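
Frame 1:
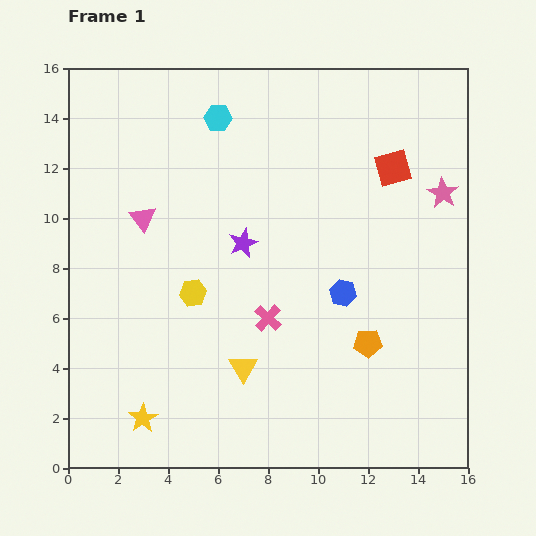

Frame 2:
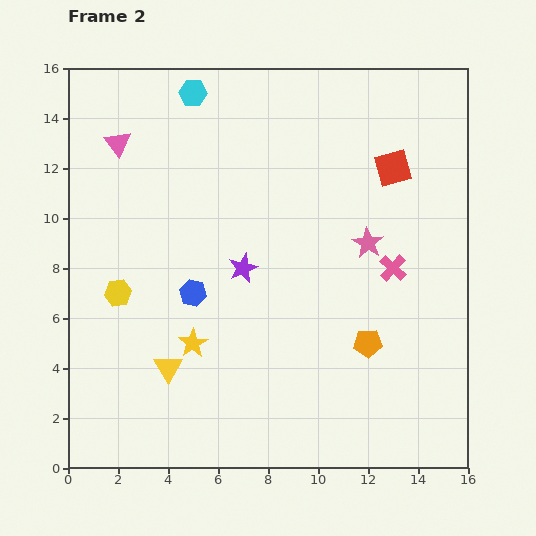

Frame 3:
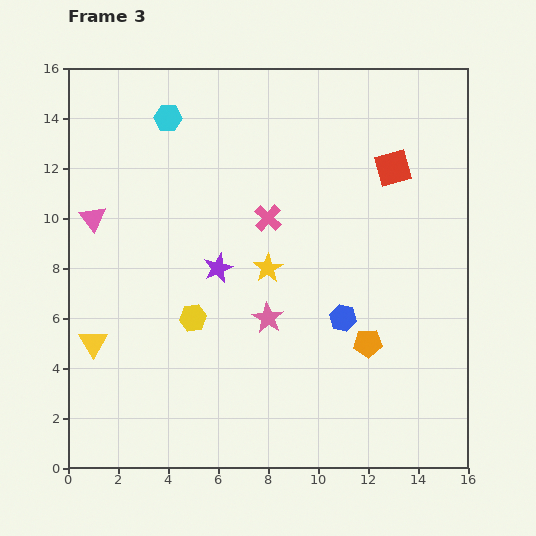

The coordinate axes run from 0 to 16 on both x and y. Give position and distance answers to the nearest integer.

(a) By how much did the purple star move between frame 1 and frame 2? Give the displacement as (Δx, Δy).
(0, -1)

The purple star was at (7, 9) in frame 1 and (7, 8) in frame 2.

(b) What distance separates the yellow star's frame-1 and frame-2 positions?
4

The yellow star moved from (3, 2) to (5, 5), a distance of √(2² + 3²) ≈ 4.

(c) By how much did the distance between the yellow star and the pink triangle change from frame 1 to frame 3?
-1

Distance in frame 1: 8. Distance in frame 3: 7.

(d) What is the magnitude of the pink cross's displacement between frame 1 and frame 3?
4

The pink cross moved from (8, 6) to (8, 10), a distance of √(0² + 4²) ≈ 4.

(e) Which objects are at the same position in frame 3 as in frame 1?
the red square, the orange pentagon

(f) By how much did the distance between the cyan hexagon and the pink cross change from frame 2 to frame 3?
-5

Distance in frame 2: 11. Distance in frame 3: 6.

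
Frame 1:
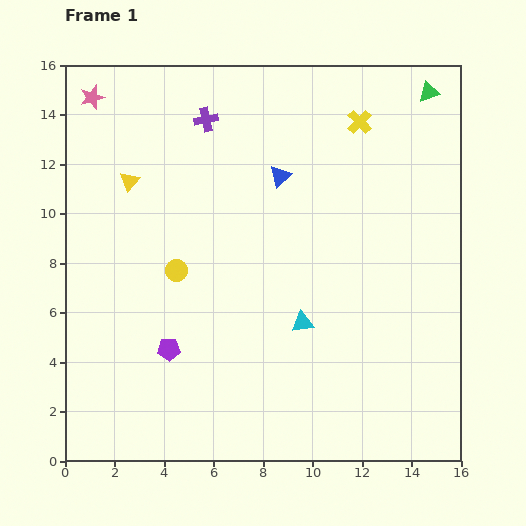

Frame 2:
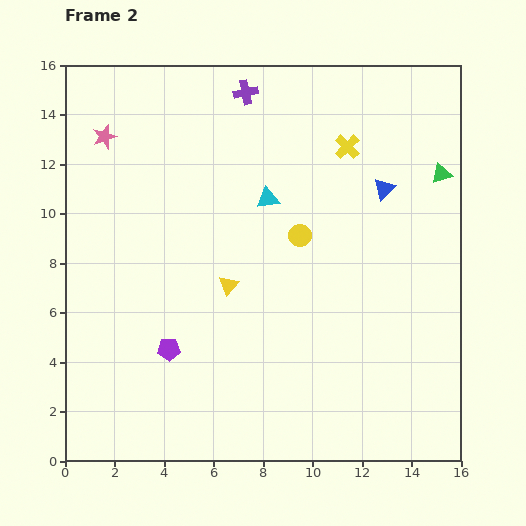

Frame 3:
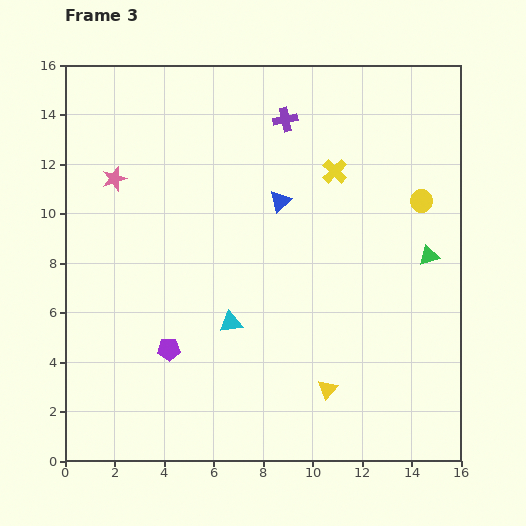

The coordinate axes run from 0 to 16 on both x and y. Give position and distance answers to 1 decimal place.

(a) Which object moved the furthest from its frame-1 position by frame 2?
the yellow triangle

(moved 5.8; next 5.2)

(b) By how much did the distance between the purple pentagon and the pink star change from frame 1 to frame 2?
-1.7

Distance in frame 1: 10.7. Distance in frame 2: 9.0.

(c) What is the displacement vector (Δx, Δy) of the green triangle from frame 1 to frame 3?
(0.0, -6.6)

The green triangle was at (14.7, 14.9) in frame 1 and (14.7, 8.3) in frame 3.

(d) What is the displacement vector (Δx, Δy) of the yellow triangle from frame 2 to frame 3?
(4.0, -4.2)

The yellow triangle was at (6.6, 7.1) in frame 2 and (10.6, 2.9) in frame 3.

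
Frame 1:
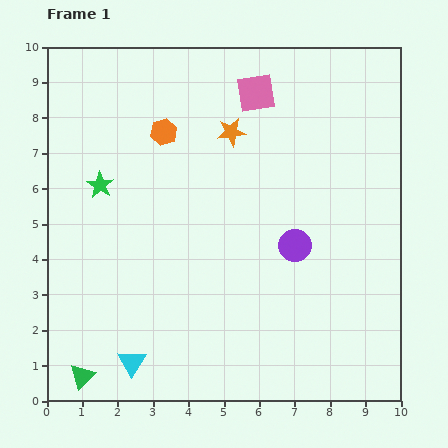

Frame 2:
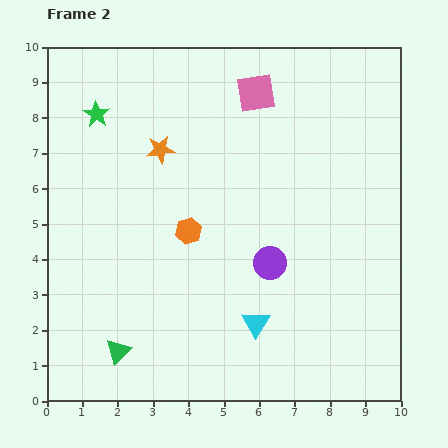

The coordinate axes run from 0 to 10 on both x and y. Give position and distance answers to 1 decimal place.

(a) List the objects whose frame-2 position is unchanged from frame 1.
the pink square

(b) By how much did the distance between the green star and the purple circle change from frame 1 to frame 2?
+0.7

Distance in frame 1: 5.8. Distance in frame 2: 6.5.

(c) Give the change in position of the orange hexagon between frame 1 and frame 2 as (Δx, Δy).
(0.7, -2.8)

The orange hexagon was at (3.3, 7.6) in frame 1 and (4.0, 4.8) in frame 2.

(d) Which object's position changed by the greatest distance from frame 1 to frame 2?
the cyan triangle

(moved 3.7; next 2.9)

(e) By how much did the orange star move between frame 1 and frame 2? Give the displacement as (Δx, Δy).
(-2.0, -0.5)

The orange star was at (5.2, 7.6) in frame 1 and (3.2, 7.1) in frame 2.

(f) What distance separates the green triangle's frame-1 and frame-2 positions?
1.2

The green triangle moved from (1.0, 0.7) to (2.0, 1.4), a distance of √(1.0² + 0.7²) ≈ 1.2.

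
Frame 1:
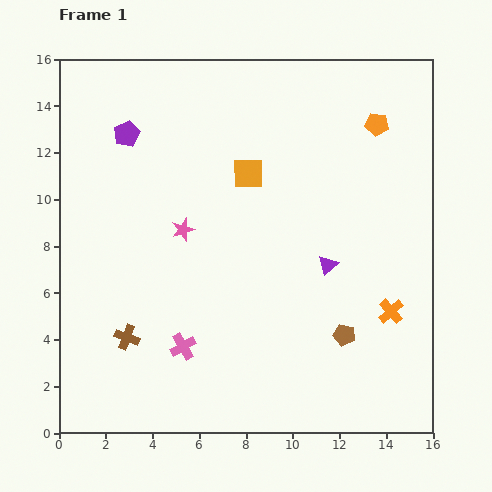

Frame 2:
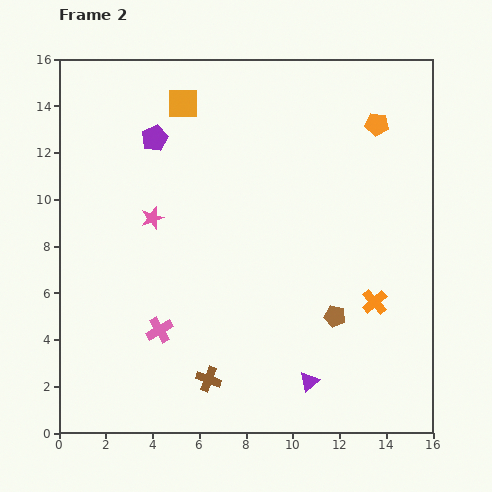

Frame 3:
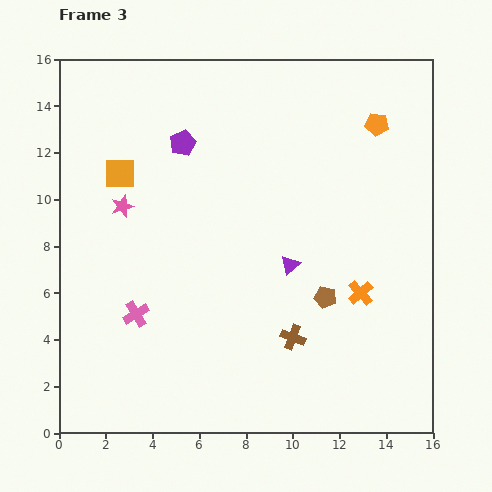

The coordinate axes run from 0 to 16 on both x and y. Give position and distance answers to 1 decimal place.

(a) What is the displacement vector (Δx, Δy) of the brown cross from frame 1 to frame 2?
(3.5, -1.8)

The brown cross was at (2.9, 4.1) in frame 1 and (6.4, 2.3) in frame 2.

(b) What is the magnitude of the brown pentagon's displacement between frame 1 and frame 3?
1.8

The brown pentagon moved from (12.2, 4.2) to (11.4, 5.8), a distance of √(0.8² + 1.6²) ≈ 1.8.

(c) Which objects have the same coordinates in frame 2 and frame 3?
the orange pentagon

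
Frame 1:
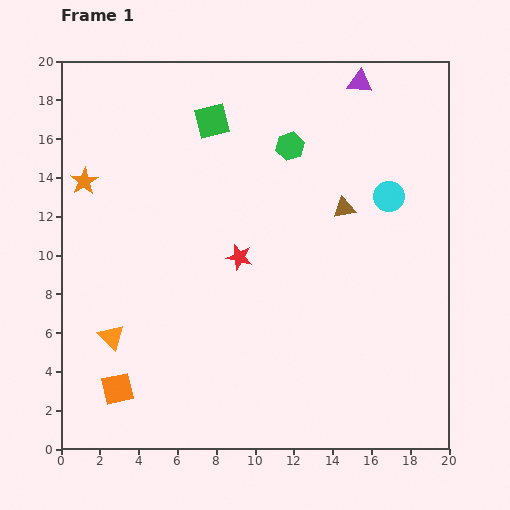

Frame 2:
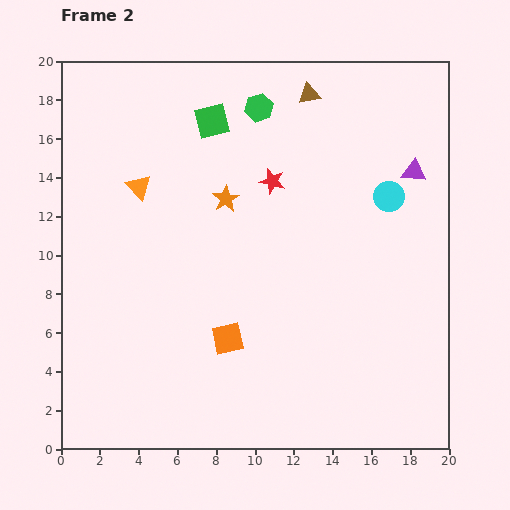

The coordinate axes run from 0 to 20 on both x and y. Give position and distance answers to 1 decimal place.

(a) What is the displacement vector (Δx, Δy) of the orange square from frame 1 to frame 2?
(5.7, 2.6)

The orange square was at (2.9, 3.1) in frame 1 and (8.6, 5.7) in frame 2.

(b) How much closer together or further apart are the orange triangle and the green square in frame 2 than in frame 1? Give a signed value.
-7.2

Distance in frame 1: 12.3. Distance in frame 2: 5.1.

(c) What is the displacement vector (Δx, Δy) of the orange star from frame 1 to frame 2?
(7.3, -0.9)

The orange star was at (1.2, 13.8) in frame 1 and (8.5, 12.9) in frame 2.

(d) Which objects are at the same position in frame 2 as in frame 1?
the cyan circle, the green square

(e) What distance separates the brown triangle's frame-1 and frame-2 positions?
6.2

The brown triangle moved from (14.6, 12.4) to (12.8, 18.3), a distance of √(1.8² + 5.9²) ≈ 6.2.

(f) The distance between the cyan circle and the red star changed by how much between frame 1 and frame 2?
-2.2

Distance in frame 1: 8.3. Distance in frame 2: 6.1.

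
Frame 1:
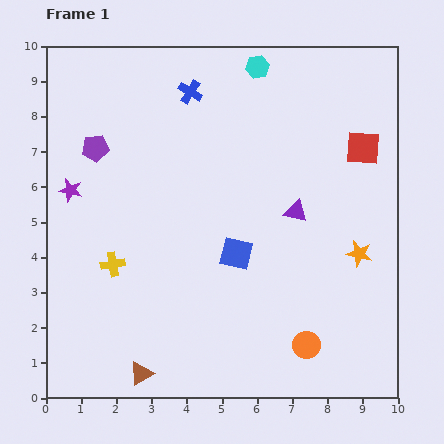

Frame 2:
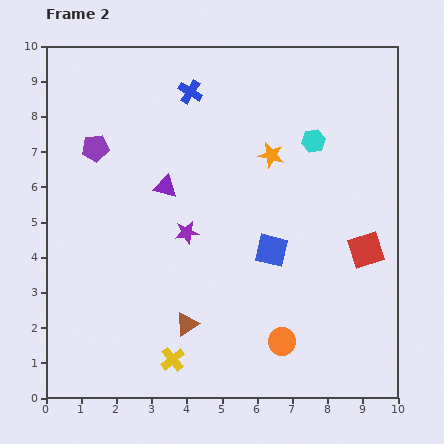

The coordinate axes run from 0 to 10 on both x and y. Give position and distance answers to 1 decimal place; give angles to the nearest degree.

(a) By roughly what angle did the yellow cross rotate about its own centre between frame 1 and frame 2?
30° counter-clockwise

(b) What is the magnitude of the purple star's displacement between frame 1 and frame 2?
3.5

The purple star moved from (0.7, 5.9) to (4.0, 4.7), a distance of √(3.3² + 1.2²) ≈ 3.5.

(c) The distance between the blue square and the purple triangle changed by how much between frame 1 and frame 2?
+1.4

Distance in frame 1: 2.1. Distance in frame 2: 3.5.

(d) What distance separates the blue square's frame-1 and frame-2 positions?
1.0

The blue square moved from (5.4, 4.1) to (6.4, 4.2), a distance of √(1.0² + 0.1²) ≈ 1.0.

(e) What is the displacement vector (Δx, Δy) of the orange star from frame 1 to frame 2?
(-2.5, 2.8)

The orange star was at (8.9, 4.1) in frame 1 and (6.4, 6.9) in frame 2.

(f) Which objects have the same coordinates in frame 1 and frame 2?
the blue cross, the purple pentagon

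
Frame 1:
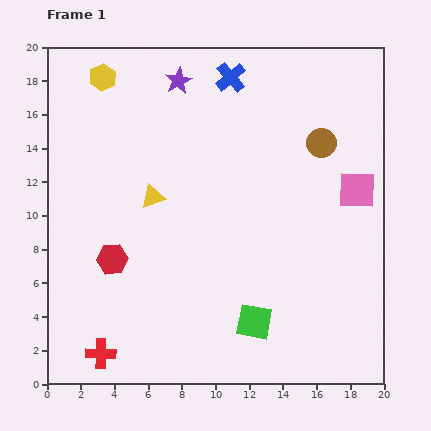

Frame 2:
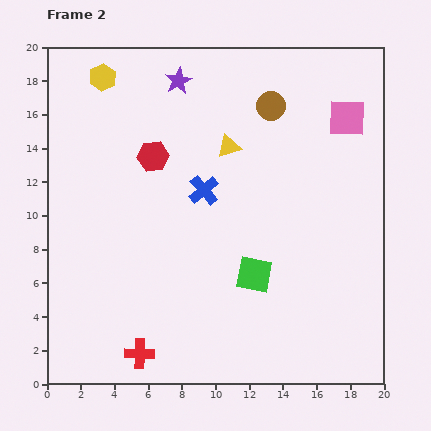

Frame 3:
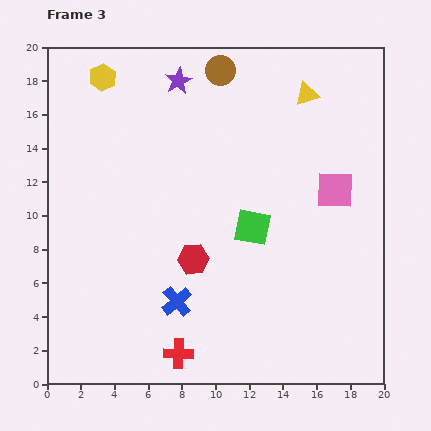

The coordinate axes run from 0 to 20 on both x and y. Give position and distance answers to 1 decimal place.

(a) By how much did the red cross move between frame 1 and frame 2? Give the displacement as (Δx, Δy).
(2.3, 0.0)

The red cross was at (3.2, 1.8) in frame 1 and (5.5, 1.8) in frame 2.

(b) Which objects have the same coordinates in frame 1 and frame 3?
the yellow hexagon, the purple star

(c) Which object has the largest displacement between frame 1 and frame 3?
the blue cross

(moved 13.7; next 11.0)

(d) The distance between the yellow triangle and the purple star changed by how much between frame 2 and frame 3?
+2.7

Distance in frame 2: 4.9. Distance in frame 3: 7.6.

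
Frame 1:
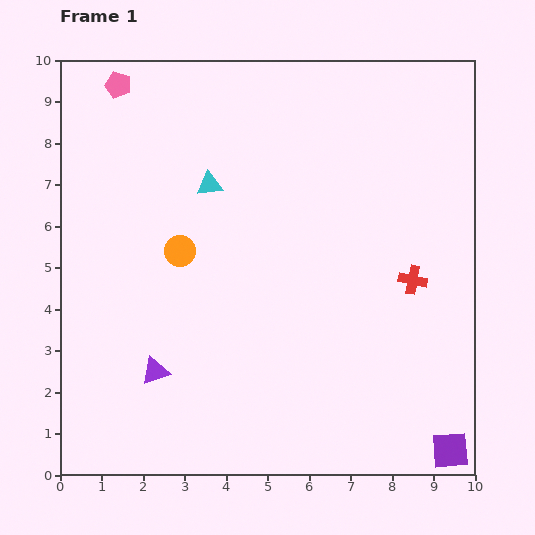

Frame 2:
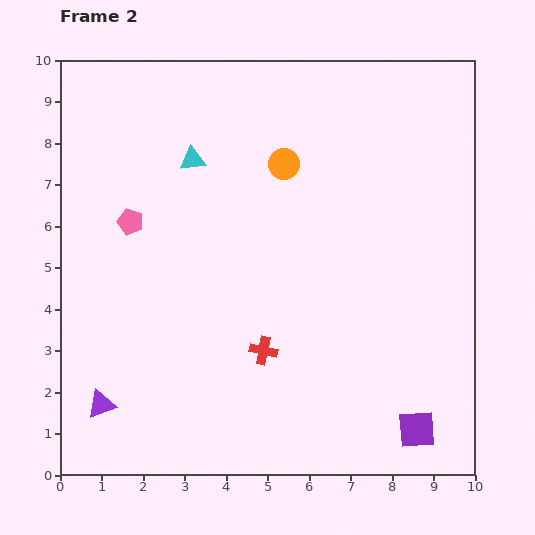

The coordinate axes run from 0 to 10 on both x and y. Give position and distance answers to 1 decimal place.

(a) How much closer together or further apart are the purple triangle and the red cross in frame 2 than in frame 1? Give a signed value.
-2.5

Distance in frame 1: 6.6. Distance in frame 2: 4.1.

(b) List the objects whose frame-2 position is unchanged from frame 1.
none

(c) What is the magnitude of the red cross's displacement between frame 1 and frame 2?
4.0

The red cross moved from (8.5, 4.7) to (4.9, 3.0), a distance of √(3.6² + 1.7²) ≈ 4.0.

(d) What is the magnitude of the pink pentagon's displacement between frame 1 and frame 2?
3.3

The pink pentagon moved from (1.4, 9.4) to (1.7, 6.1), a distance of √(0.3² + 3.3²) ≈ 3.3.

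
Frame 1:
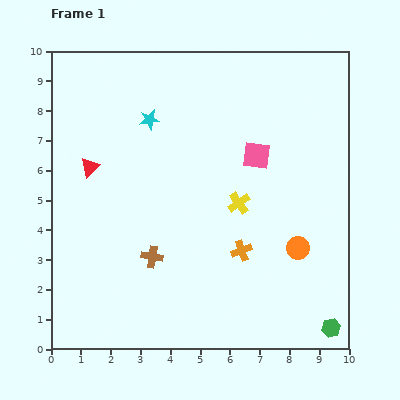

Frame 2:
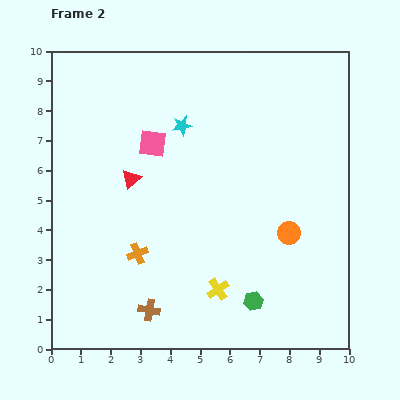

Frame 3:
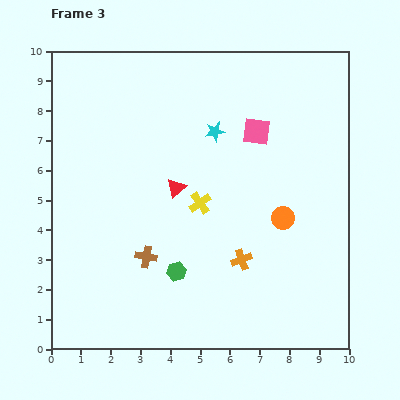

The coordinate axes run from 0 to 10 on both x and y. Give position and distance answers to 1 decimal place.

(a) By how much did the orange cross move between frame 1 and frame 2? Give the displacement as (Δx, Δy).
(-3.5, -0.1)

The orange cross was at (6.4, 3.3) in frame 1 and (2.9, 3.2) in frame 2.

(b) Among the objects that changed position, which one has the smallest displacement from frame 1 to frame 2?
the orange circle

(moved 0.6)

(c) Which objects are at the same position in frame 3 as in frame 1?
none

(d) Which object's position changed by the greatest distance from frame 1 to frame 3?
the green hexagon

(moved 5.5; next 3.0)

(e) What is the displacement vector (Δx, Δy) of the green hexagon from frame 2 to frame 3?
(-2.6, 1.0)

The green hexagon was at (6.8, 1.6) in frame 2 and (4.2, 2.6) in frame 3.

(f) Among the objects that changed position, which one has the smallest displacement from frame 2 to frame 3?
the orange circle

(moved 0.5)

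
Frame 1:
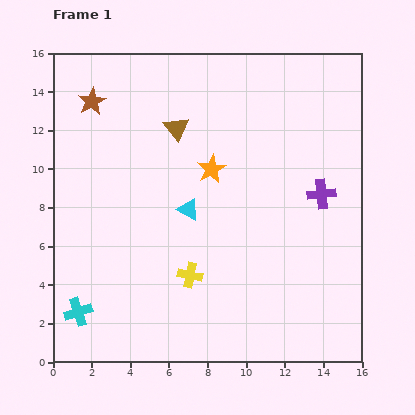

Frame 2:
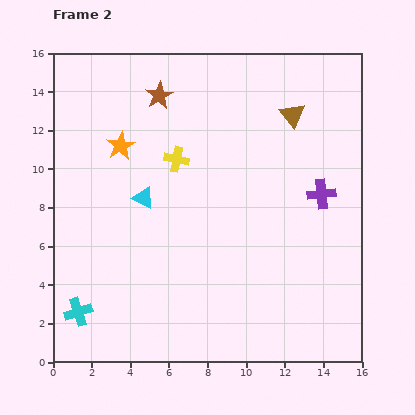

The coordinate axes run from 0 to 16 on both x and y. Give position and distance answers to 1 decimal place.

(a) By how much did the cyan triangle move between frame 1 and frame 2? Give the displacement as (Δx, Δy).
(-2.3, 0.6)

The cyan triangle was at (7.0, 7.9) in frame 1 and (4.7, 8.5) in frame 2.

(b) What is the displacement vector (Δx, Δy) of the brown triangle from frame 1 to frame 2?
(6.0, 0.7)

The brown triangle was at (6.4, 12.1) in frame 1 and (12.4, 12.8) in frame 2.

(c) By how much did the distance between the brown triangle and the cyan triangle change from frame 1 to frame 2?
+4.6

Distance in frame 1: 4.2. Distance in frame 2: 8.8.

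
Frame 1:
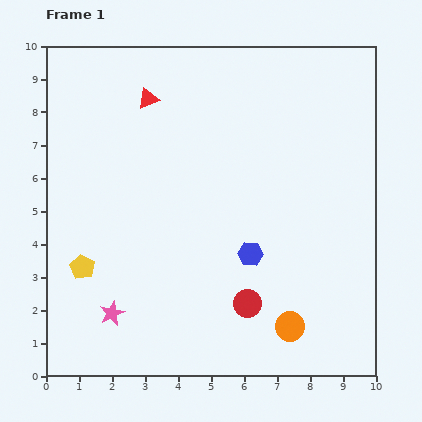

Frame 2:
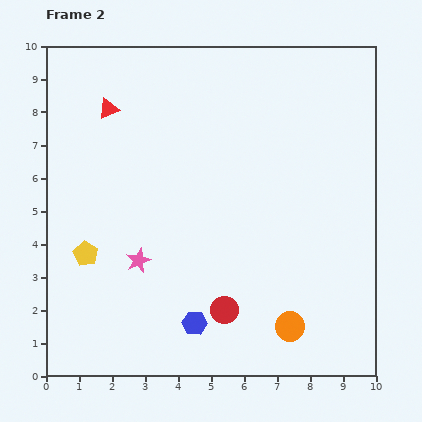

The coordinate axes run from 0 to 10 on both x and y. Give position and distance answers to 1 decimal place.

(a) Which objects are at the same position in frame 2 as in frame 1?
the orange circle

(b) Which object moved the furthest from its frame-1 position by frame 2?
the blue hexagon

(moved 2.7; next 1.8)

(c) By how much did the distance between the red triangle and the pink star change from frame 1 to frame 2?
-1.9

Distance in frame 1: 6.6. Distance in frame 2: 4.7.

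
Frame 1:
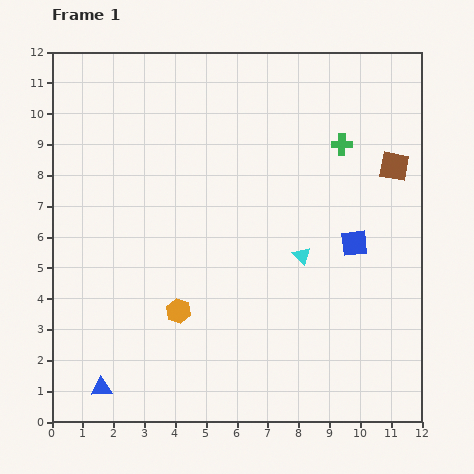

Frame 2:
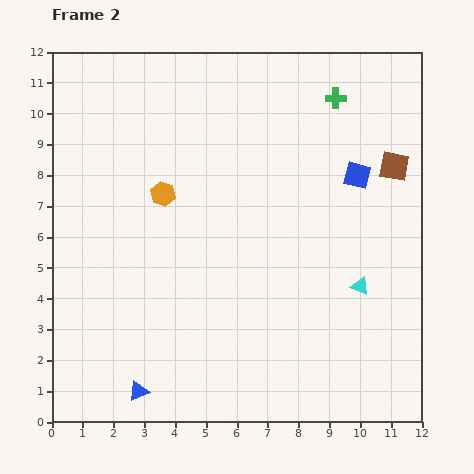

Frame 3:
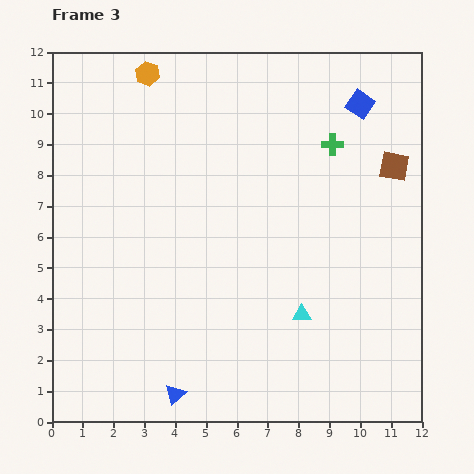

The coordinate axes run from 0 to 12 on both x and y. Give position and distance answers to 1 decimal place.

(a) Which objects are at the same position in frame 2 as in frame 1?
the brown square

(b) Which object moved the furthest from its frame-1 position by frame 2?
the orange hexagon

(moved 3.8; next 2.2)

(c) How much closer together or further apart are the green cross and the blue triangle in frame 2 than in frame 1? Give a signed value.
+0.4

Distance in frame 1: 11.1. Distance in frame 2: 11.5.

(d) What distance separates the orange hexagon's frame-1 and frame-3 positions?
7.8

The orange hexagon moved from (4.1, 3.6) to (3.1, 11.3), a distance of √(1.0² + 7.7²) ≈ 7.8.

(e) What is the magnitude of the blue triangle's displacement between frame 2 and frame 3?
1.2

The blue triangle moved from (2.8, 1.0) to (4.0, 0.9), a distance of √(1.2² + 0.1²) ≈ 1.2.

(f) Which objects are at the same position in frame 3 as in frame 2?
the brown square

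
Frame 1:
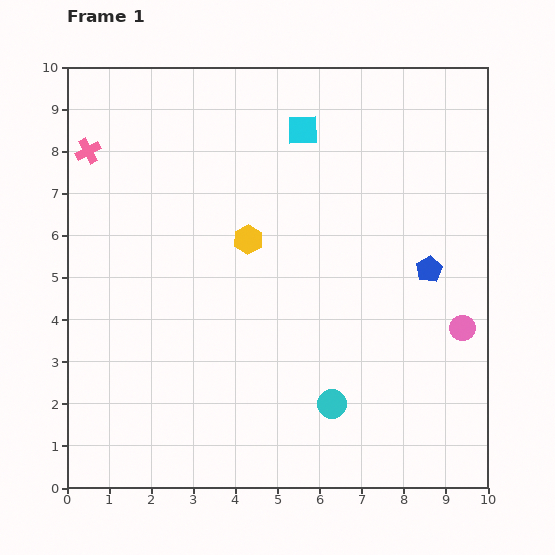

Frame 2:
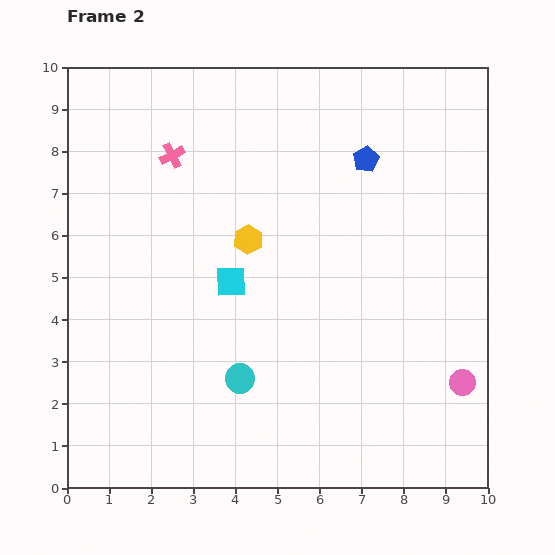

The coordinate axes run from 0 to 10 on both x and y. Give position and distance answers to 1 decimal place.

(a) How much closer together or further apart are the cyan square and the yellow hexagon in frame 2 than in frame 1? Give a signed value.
-1.8

Distance in frame 1: 2.9. Distance in frame 2: 1.1.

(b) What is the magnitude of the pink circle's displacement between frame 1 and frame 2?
1.3

The pink circle moved from (9.4, 3.8) to (9.4, 2.5), a distance of √(0.0² + 1.3²) ≈ 1.3.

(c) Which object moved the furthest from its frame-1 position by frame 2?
the cyan square

(moved 4.0; next 3.0)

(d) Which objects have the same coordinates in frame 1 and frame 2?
the yellow hexagon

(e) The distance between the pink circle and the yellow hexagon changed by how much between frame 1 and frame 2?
+0.6

Distance in frame 1: 5.5. Distance in frame 2: 6.1.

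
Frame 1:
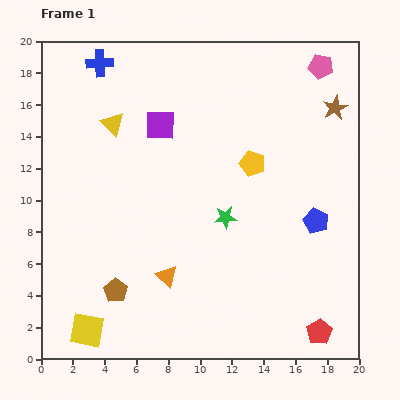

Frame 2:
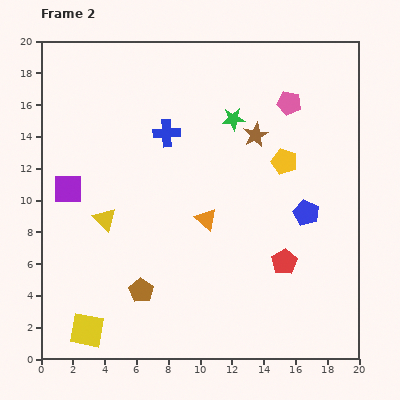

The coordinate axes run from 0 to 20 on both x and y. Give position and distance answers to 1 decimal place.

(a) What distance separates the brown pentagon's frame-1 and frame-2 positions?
1.6

The brown pentagon moved from (4.7, 4.3) to (6.3, 4.3), a distance of √(1.6² + 0.0²) ≈ 1.6.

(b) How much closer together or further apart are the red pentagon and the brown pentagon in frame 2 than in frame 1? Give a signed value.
-3.9

Distance in frame 1: 13.1. Distance in frame 2: 9.2.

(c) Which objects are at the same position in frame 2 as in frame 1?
the yellow square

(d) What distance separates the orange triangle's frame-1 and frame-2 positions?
4.4

The orange triangle moved from (7.9, 5.2) to (10.4, 8.8), a distance of √(2.5² + 3.6²) ≈ 4.4.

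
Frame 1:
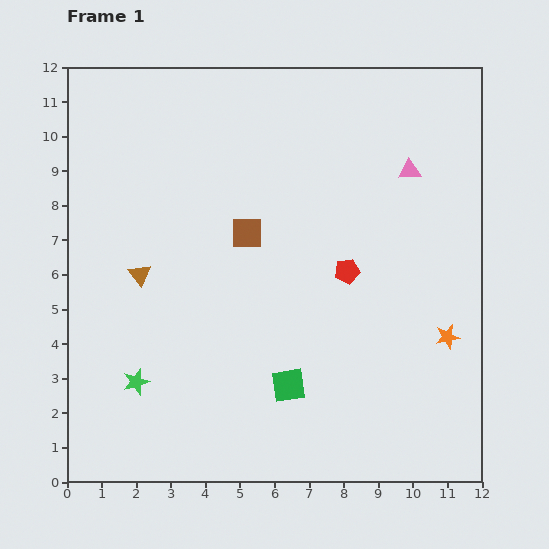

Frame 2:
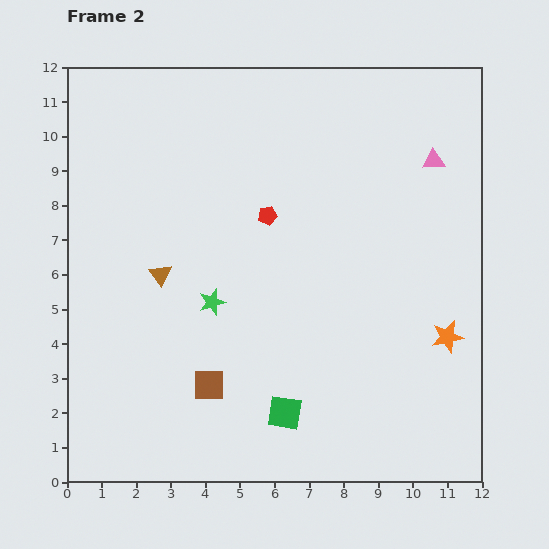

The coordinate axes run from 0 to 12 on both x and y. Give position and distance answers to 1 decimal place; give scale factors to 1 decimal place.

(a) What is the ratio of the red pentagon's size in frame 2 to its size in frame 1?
0.7×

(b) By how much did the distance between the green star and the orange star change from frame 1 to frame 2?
-2.2

Distance in frame 1: 9.1. Distance in frame 2: 6.9.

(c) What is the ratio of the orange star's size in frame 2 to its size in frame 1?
1.3×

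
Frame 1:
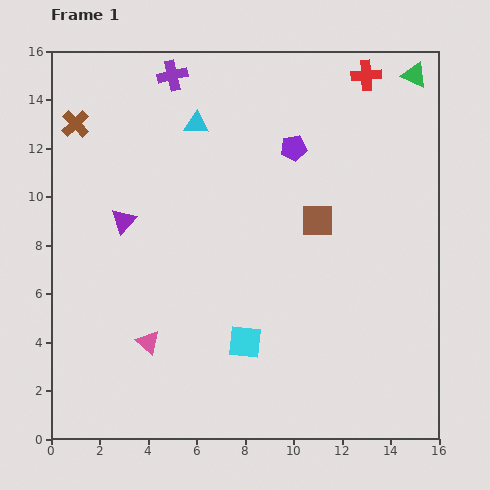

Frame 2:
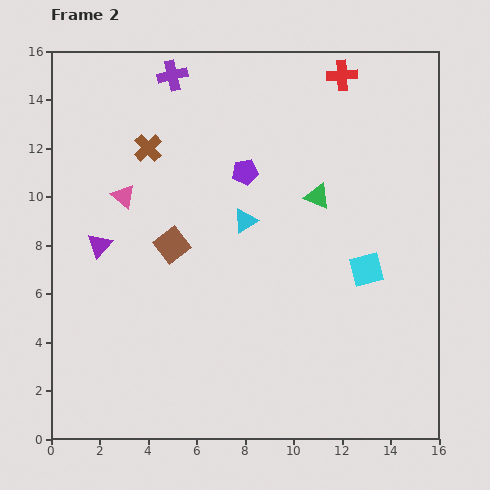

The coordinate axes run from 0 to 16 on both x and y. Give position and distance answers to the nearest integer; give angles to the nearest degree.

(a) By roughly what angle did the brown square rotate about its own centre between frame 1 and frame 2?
37° counter-clockwise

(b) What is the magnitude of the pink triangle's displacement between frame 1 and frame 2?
6

The pink triangle moved from (4, 4) to (3, 10), a distance of √(1² + 6²) ≈ 6.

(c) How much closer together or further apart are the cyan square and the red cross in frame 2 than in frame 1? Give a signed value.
-4

Distance in frame 1: 12. Distance in frame 2: 8.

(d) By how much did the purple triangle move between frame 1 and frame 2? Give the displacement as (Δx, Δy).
(-1, -1)

The purple triangle was at (3, 9) in frame 1 and (2, 8) in frame 2.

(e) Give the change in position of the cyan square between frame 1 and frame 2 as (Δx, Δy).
(5, 3)

The cyan square was at (8, 4) in frame 1 and (13, 7) in frame 2.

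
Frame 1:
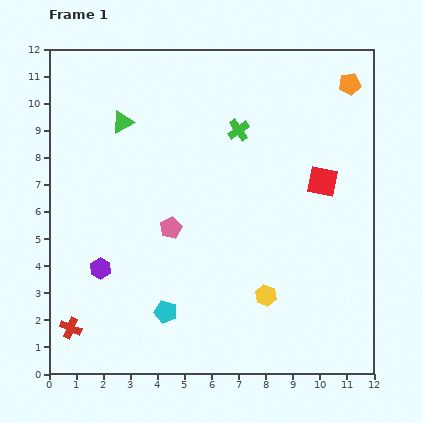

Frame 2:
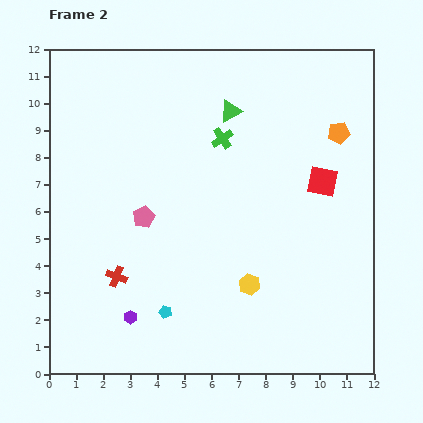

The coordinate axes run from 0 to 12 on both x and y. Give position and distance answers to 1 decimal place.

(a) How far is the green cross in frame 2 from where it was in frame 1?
0.7

The green cross moved from (7.0, 9.0) to (6.4, 8.7), a distance of √(0.6² + 0.3²) ≈ 0.7.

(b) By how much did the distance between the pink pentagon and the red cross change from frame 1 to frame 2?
-2.8

Distance in frame 1: 5.2. Distance in frame 2: 2.4.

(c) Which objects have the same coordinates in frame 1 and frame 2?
the red square, the cyan pentagon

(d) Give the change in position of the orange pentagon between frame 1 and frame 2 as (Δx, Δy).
(-0.4, -1.8)

The orange pentagon was at (11.1, 10.7) in frame 1 and (10.7, 8.9) in frame 2.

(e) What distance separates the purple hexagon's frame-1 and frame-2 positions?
2.1

The purple hexagon moved from (1.9, 3.9) to (3.0, 2.1), a distance of √(1.1² + 1.8²) ≈ 2.1.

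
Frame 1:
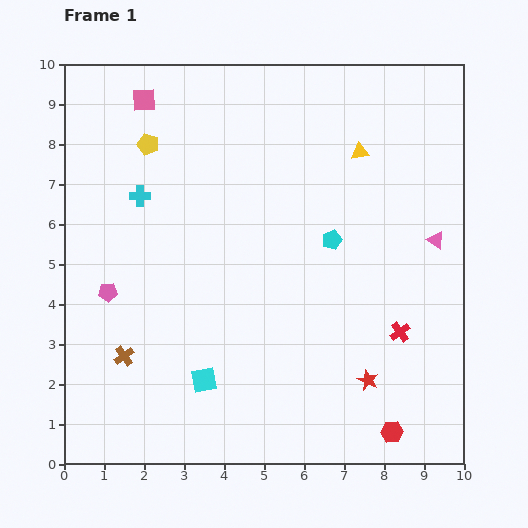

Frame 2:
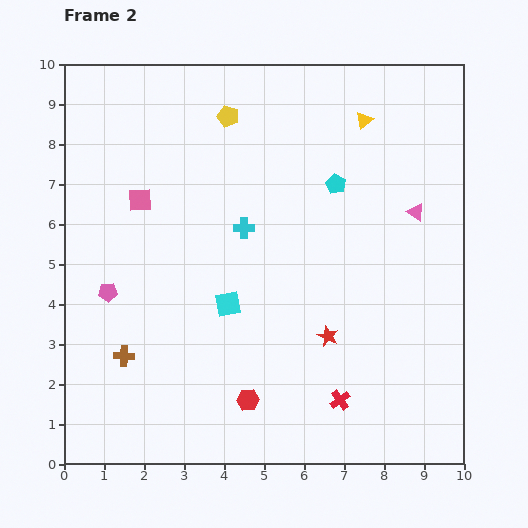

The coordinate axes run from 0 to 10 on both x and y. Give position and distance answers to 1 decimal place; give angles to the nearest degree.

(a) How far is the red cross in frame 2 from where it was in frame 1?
2.3

The red cross moved from (8.4, 3.3) to (6.9, 1.6), a distance of √(1.5² + 1.7²) ≈ 2.3.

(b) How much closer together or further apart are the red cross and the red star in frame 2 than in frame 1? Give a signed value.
+0.2

Distance in frame 1: 1.4. Distance in frame 2: 1.6.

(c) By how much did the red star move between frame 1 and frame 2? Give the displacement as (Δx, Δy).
(-1.0, 1.1)

The red star was at (7.6, 2.1) in frame 1 and (6.6, 3.2) in frame 2.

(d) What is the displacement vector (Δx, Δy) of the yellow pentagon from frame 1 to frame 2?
(2.0, 0.7)

The yellow pentagon was at (2.1, 8.0) in frame 1 and (4.1, 8.7) in frame 2.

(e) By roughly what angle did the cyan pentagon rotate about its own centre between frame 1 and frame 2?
23° counter-clockwise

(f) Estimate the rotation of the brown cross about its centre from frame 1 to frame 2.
35° clockwise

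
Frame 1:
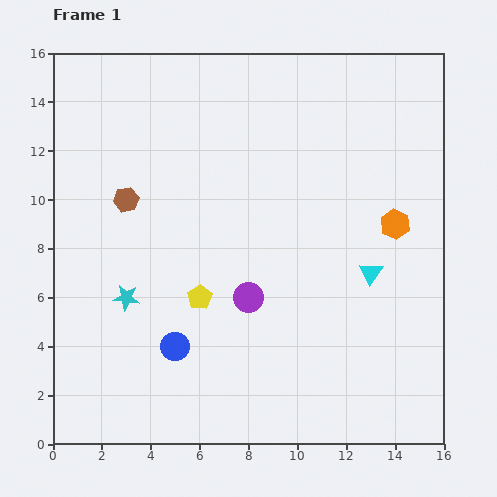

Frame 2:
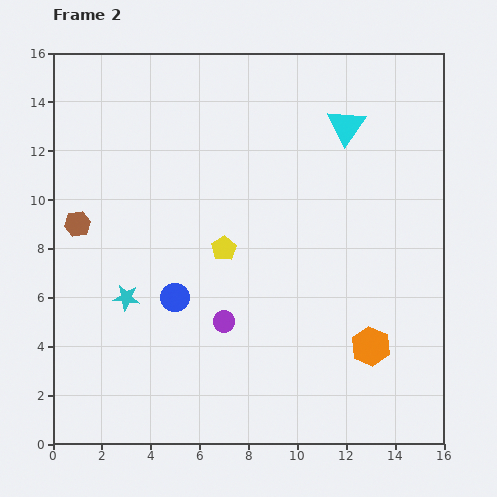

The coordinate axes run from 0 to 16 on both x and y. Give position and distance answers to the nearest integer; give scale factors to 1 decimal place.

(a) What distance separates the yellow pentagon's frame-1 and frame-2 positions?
2

The yellow pentagon moved from (6, 6) to (7, 8), a distance of √(1² + 2²) ≈ 2.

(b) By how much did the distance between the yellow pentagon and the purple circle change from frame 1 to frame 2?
+1

Distance in frame 1: 2. Distance in frame 2: 3.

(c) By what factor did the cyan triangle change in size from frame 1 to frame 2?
1.6×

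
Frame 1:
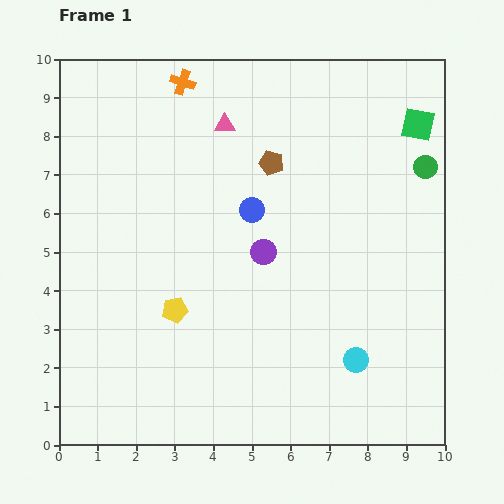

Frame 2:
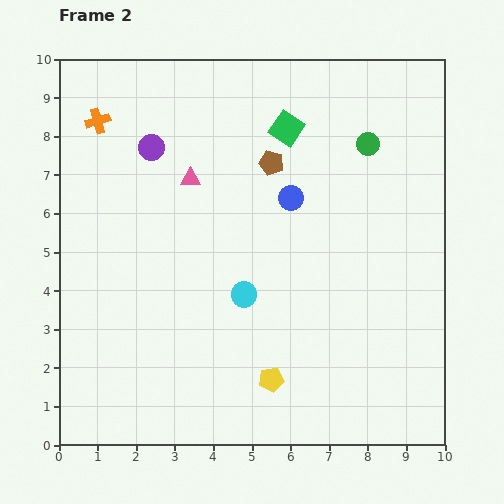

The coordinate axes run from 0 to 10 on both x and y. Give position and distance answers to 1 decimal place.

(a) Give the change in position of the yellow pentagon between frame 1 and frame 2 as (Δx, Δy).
(2.5, -1.8)

The yellow pentagon was at (3.0, 3.5) in frame 1 and (5.5, 1.7) in frame 2.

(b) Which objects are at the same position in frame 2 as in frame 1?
the brown pentagon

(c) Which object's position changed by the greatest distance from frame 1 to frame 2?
the purple circle

(moved 4.0; next 3.4)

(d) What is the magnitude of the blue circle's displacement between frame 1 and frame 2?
1.0

The blue circle moved from (5.0, 6.1) to (6.0, 6.4), a distance of √(1.0² + 0.3²) ≈ 1.0.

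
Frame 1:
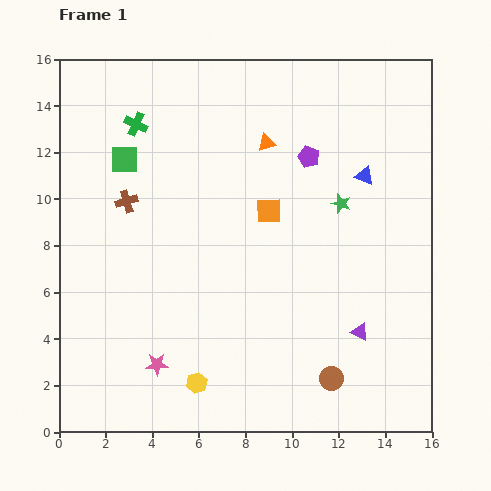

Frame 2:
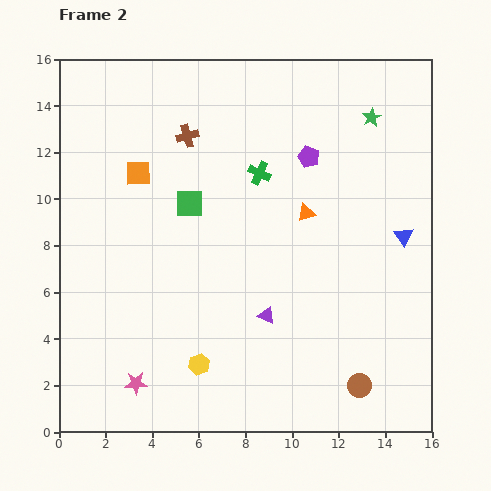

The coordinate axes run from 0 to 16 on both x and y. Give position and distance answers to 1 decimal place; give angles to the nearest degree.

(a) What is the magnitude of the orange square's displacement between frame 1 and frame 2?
5.8

The orange square moved from (9.0, 9.5) to (3.4, 11.1), a distance of √(5.6² + 1.6²) ≈ 5.8.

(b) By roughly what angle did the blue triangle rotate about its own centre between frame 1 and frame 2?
34° clockwise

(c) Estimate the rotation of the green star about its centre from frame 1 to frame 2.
24° clockwise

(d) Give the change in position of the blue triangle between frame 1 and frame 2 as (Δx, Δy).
(1.7, -2.6)

The blue triangle was at (13.1, 11.0) in frame 1 and (14.8, 8.4) in frame 2.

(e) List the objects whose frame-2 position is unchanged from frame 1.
the purple pentagon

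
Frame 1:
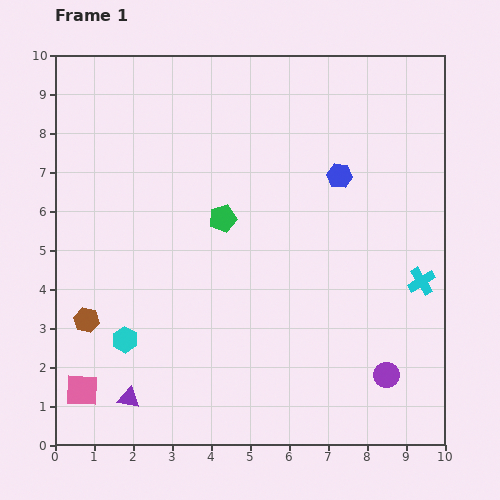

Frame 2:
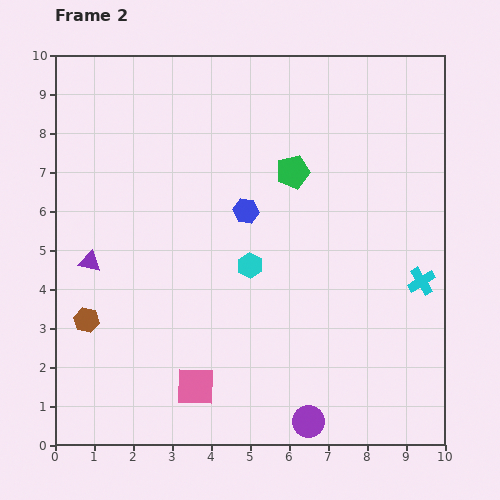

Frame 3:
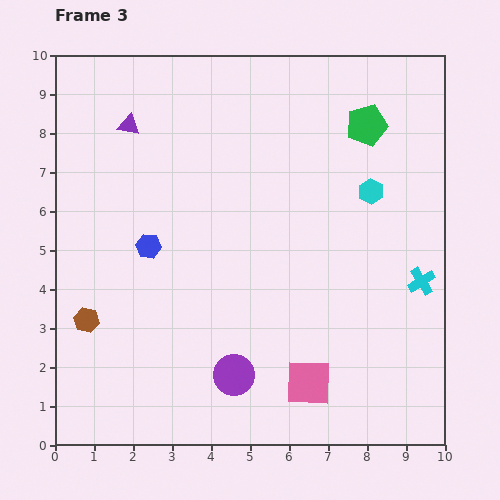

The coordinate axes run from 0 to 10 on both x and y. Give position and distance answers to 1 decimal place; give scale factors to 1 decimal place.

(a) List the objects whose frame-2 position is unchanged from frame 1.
the brown hexagon, the cyan cross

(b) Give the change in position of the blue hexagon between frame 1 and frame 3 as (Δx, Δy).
(-4.9, -1.8)

The blue hexagon was at (7.3, 6.9) in frame 1 and (2.4, 5.1) in frame 3.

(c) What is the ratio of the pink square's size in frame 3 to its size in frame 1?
1.4×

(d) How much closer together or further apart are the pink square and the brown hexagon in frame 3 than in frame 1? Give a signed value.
+4.1

Distance in frame 1: 1.8. Distance in frame 3: 5.9.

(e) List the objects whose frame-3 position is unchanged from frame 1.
the brown hexagon, the cyan cross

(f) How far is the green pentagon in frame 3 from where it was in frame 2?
2.2

The green pentagon moved from (6.1, 7.0) to (8.0, 8.2), a distance of √(1.9² + 1.2²) ≈ 2.2.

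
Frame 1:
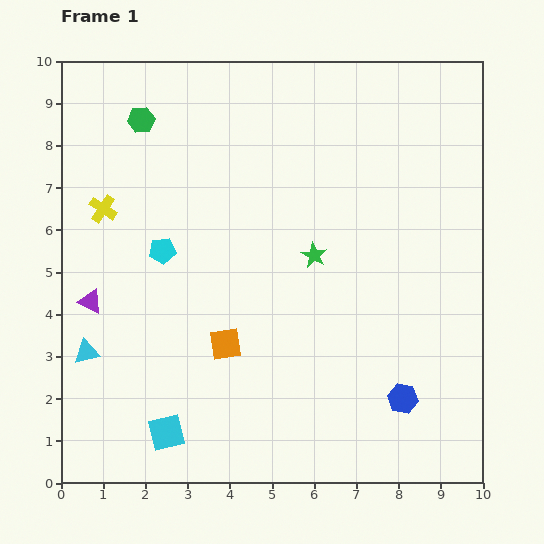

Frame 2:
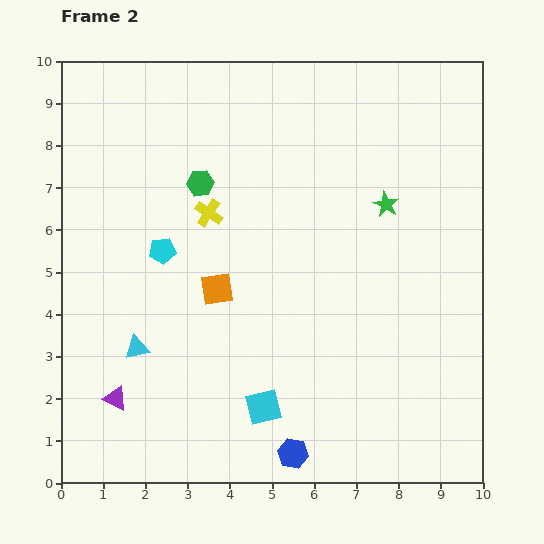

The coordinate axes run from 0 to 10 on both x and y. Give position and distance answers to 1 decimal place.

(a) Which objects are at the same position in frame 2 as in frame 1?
the cyan pentagon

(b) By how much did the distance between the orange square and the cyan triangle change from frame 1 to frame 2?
-0.9

Distance in frame 1: 3.3. Distance in frame 2: 2.4.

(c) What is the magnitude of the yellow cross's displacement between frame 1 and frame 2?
2.5

The yellow cross moved from (1.0, 6.5) to (3.5, 6.4), a distance of √(2.5² + 0.1²) ≈ 2.5.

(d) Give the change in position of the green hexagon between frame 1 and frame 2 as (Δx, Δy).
(1.4, -1.5)

The green hexagon was at (1.9, 8.6) in frame 1 and (3.3, 7.1) in frame 2.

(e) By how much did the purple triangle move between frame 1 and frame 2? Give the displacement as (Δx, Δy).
(0.6, -2.3)

The purple triangle was at (0.7, 4.3) in frame 1 and (1.3, 2.0) in frame 2.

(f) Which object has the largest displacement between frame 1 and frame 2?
the blue hexagon

(moved 2.9; next 2.5)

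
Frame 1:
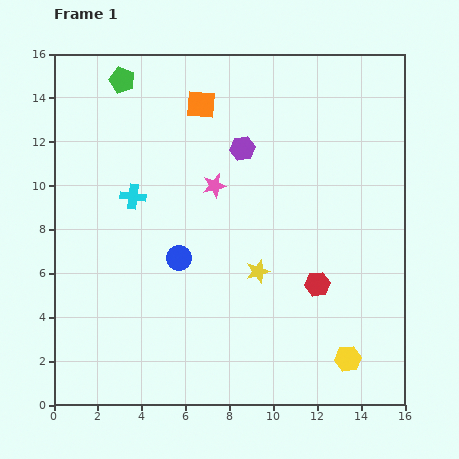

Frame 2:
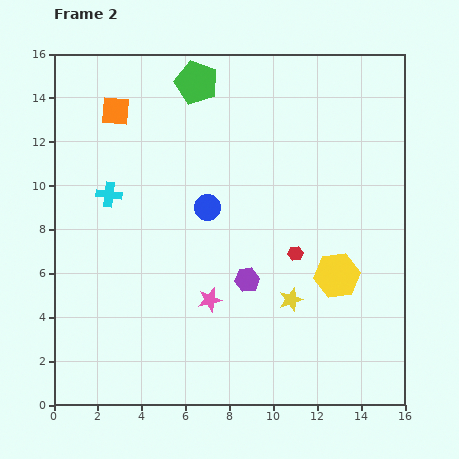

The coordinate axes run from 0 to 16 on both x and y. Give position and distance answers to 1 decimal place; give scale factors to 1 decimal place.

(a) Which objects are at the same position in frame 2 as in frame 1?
none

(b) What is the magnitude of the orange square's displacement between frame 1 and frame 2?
3.9

The orange square moved from (6.7, 13.7) to (2.8, 13.4), a distance of √(3.9² + 0.3²) ≈ 3.9.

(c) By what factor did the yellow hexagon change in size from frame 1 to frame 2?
1.7×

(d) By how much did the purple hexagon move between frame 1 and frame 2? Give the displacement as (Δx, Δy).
(0.2, -6.0)

The purple hexagon was at (8.6, 11.7) in frame 1 and (8.8, 5.7) in frame 2.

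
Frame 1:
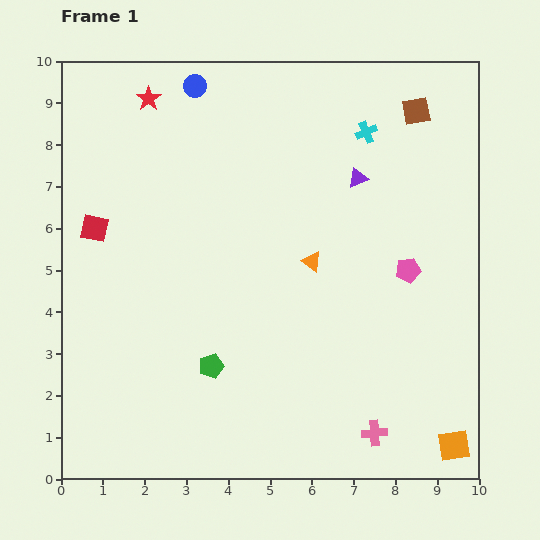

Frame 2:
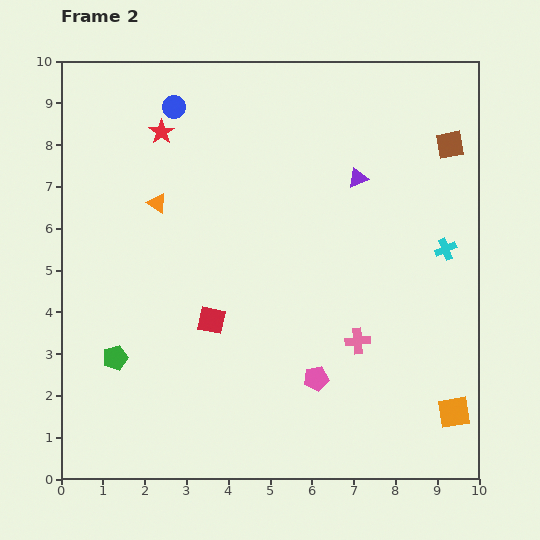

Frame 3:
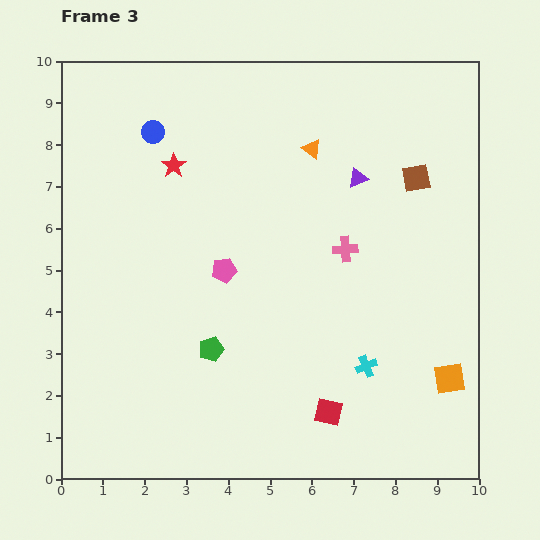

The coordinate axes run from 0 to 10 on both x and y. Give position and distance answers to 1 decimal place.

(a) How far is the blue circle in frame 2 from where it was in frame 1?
0.7

The blue circle moved from (3.2, 9.4) to (2.7, 8.9), a distance of √(0.5² + 0.5²) ≈ 0.7.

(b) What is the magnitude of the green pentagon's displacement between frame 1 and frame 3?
0.4

The green pentagon moved from (3.6, 2.7) to (3.6, 3.1), a distance of √(0.0² + 0.4²) ≈ 0.4.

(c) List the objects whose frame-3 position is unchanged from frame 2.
the purple triangle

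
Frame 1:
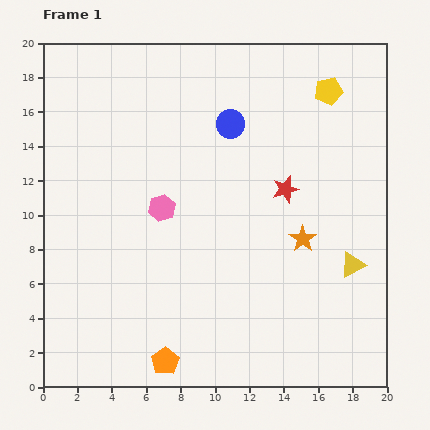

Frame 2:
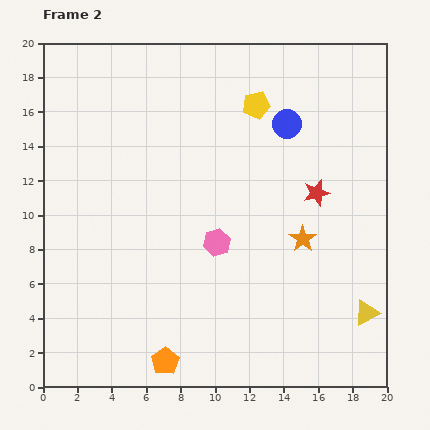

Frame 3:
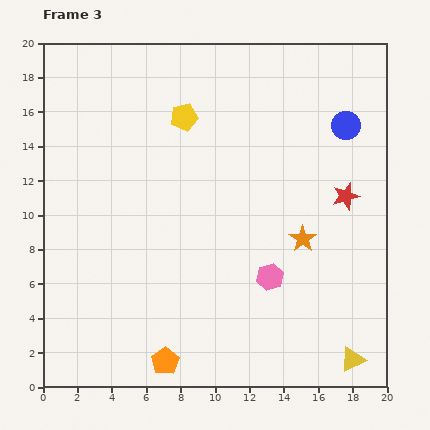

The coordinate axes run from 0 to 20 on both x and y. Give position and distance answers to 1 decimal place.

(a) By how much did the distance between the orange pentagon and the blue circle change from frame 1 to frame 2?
+1.2

Distance in frame 1: 14.3. Distance in frame 2: 15.5.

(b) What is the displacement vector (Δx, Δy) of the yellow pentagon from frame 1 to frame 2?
(-4.2, -0.8)

The yellow pentagon was at (16.6, 17.2) in frame 1 and (12.4, 16.4) in frame 2.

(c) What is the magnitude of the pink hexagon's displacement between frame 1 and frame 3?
7.5

The pink hexagon moved from (6.9, 10.4) to (13.2, 6.4), a distance of √(6.3² + 4.0²) ≈ 7.5.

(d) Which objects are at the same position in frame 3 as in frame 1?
the orange pentagon, the orange star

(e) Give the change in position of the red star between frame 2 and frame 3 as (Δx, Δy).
(1.7, -0.2)

The red star was at (15.9, 11.3) in frame 2 and (17.6, 11.1) in frame 3.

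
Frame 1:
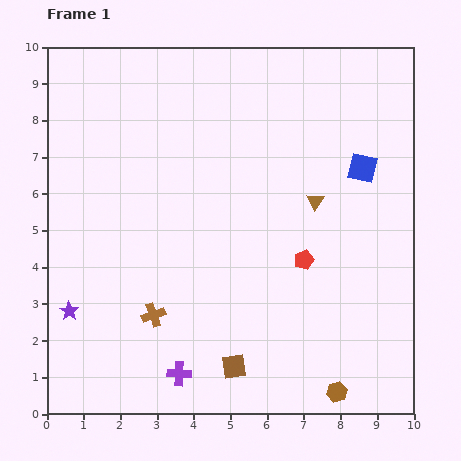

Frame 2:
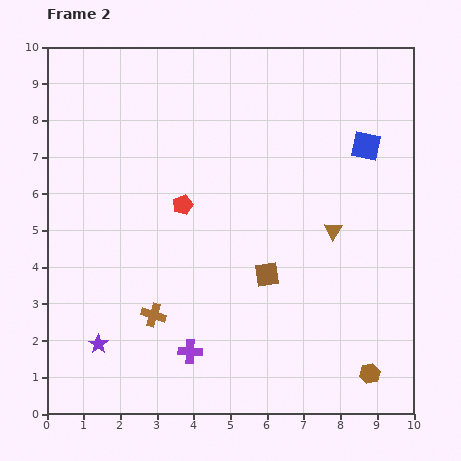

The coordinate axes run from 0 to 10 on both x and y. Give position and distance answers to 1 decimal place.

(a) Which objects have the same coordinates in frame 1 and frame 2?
the brown cross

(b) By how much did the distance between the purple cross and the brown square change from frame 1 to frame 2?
+1.5

Distance in frame 1: 1.5. Distance in frame 2: 3.0.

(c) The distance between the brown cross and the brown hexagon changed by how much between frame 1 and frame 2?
+0.7

Distance in frame 1: 5.4. Distance in frame 2: 6.1.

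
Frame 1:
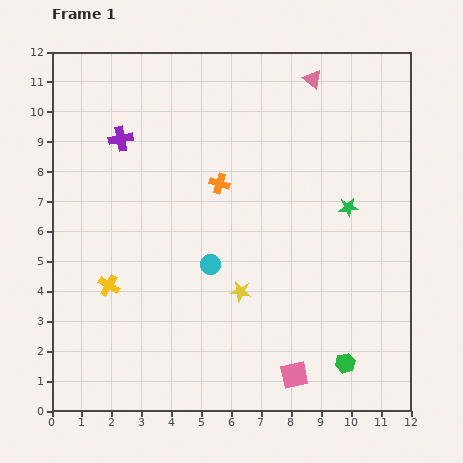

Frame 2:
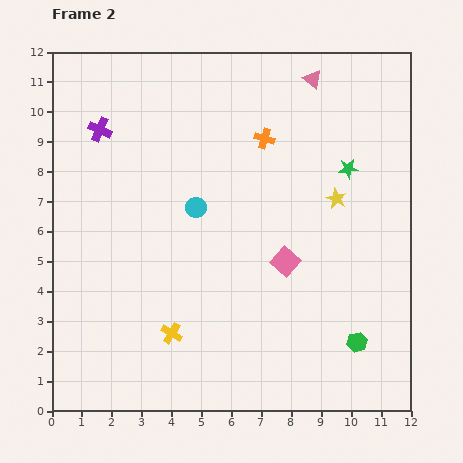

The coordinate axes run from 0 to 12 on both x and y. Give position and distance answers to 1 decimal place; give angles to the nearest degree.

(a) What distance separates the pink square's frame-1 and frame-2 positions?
3.8

The pink square moved from (8.1, 1.2) to (7.8, 5.0), a distance of √(0.3² + 3.8²) ≈ 3.8.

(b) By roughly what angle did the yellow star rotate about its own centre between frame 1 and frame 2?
16° clockwise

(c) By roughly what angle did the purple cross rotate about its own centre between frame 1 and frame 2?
34° clockwise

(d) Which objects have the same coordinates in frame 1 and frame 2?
the pink triangle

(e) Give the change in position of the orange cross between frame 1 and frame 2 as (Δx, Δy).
(1.5, 1.5)

The orange cross was at (5.6, 7.6) in frame 1 and (7.1, 9.1) in frame 2.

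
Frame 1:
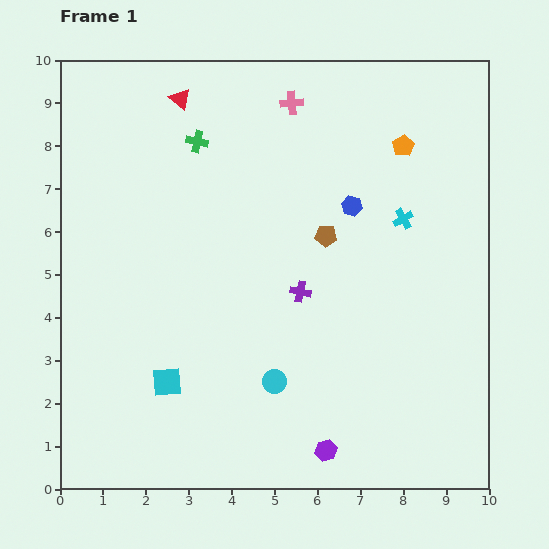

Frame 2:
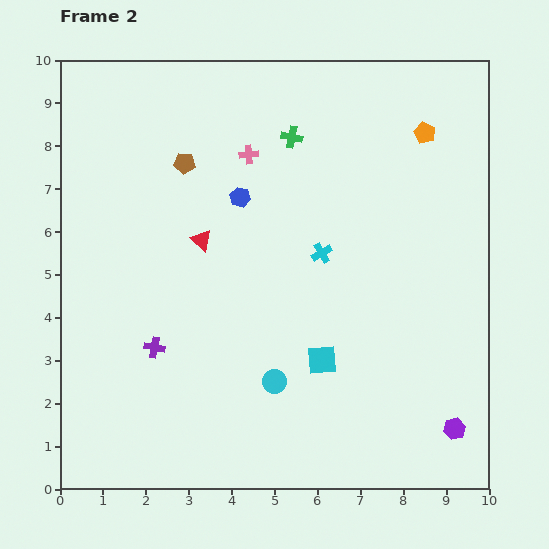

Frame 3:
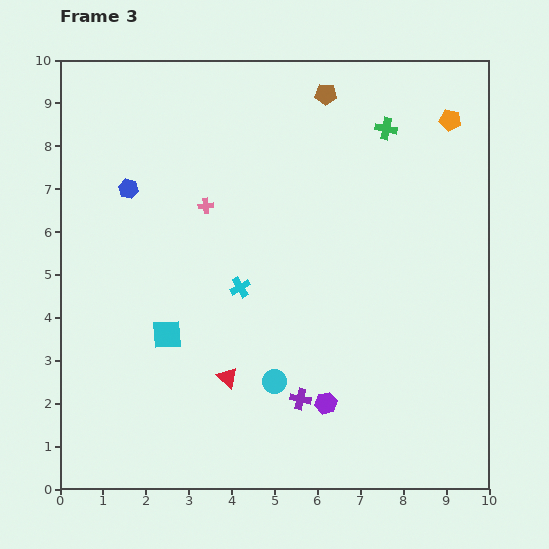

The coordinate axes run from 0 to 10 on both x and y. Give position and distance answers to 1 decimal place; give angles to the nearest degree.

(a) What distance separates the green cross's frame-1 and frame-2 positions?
2.2

The green cross moved from (3.2, 8.1) to (5.4, 8.2), a distance of √(2.2² + 0.1²) ≈ 2.2.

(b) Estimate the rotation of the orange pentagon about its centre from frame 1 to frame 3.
30° counter-clockwise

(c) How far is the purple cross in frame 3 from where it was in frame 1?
2.5

The purple cross moved from (5.6, 4.6) to (5.6, 2.1), a distance of √(0.0² + 2.5²) ≈ 2.5.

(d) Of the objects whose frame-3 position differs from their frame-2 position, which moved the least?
the orange pentagon

(moved 0.7)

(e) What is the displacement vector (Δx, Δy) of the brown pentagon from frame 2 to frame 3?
(3.3, 1.6)

The brown pentagon was at (2.9, 7.6) in frame 2 and (6.2, 9.2) in frame 3.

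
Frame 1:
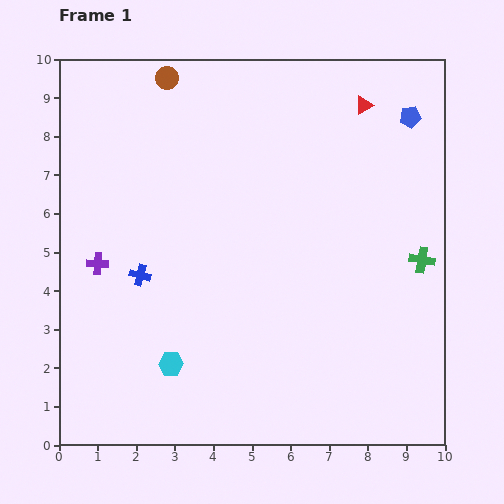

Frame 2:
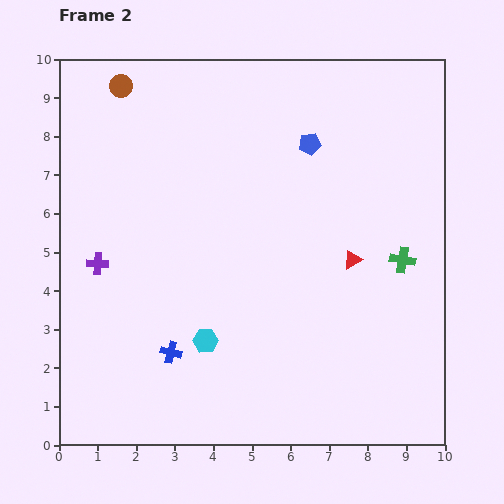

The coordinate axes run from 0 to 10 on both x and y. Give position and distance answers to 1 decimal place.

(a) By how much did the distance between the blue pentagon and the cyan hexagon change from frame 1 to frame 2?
-3.1

Distance in frame 1: 8.9. Distance in frame 2: 5.8.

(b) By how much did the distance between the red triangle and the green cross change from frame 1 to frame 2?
-3.0

Distance in frame 1: 4.3. Distance in frame 2: 1.3.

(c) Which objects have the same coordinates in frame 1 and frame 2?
the purple cross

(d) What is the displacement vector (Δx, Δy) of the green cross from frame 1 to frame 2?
(-0.5, 0.0)

The green cross was at (9.4, 4.8) in frame 1 and (8.9, 4.8) in frame 2.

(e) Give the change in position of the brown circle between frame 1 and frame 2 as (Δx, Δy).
(-1.2, -0.2)

The brown circle was at (2.8, 9.5) in frame 1 and (1.6, 9.3) in frame 2.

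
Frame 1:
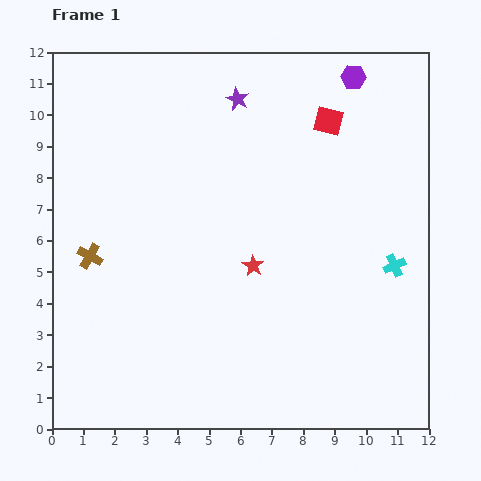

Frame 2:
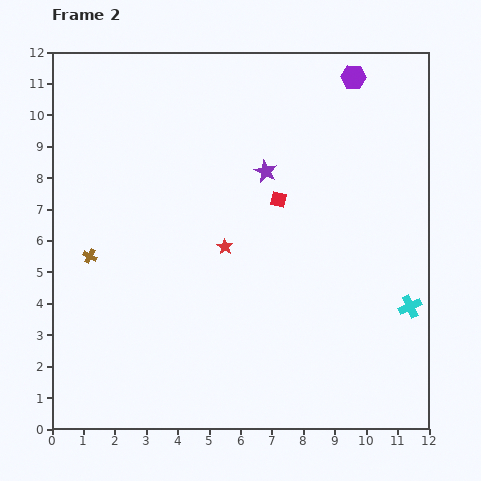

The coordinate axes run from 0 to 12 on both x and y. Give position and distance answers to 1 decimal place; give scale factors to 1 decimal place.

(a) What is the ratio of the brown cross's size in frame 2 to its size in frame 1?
0.6×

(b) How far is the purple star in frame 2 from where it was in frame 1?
2.5

The purple star moved from (5.9, 10.5) to (6.8, 8.2), a distance of √(0.9² + 2.3²) ≈ 2.5.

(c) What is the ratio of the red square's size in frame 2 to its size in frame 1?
0.6×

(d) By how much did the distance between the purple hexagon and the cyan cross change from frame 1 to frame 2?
+1.4

Distance in frame 1: 6.1. Distance in frame 2: 7.5.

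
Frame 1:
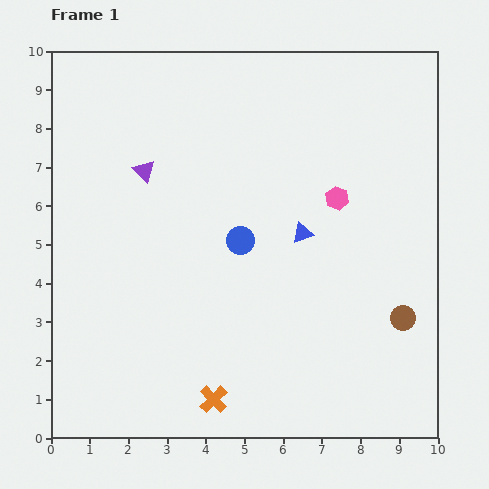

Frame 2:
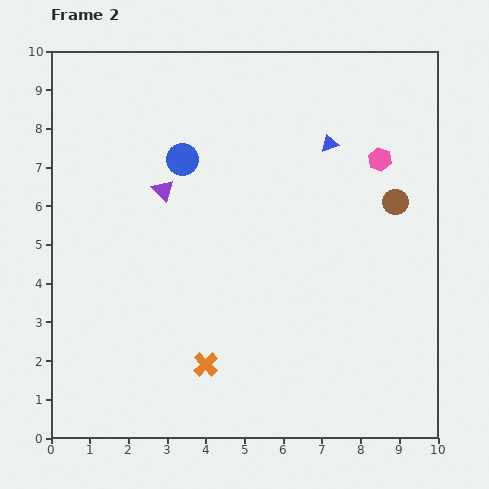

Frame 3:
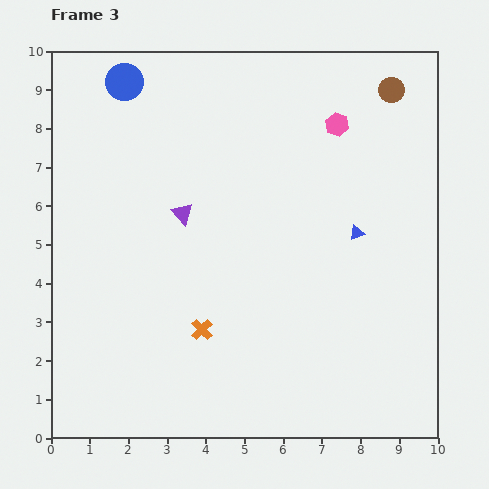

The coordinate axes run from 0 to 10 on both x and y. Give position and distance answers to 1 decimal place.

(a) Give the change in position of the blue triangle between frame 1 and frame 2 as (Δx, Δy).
(0.7, 2.3)

The blue triangle was at (6.5, 5.3) in frame 1 and (7.2, 7.6) in frame 2.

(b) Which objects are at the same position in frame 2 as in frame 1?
none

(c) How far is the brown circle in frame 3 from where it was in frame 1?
5.9

The brown circle moved from (9.1, 3.1) to (8.8, 9.0), a distance of √(0.3² + 5.9²) ≈ 5.9.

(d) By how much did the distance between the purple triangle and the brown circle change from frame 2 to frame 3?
+0.3

Distance in frame 2: 6.0. Distance in frame 3: 6.3.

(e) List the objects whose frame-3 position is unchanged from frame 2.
none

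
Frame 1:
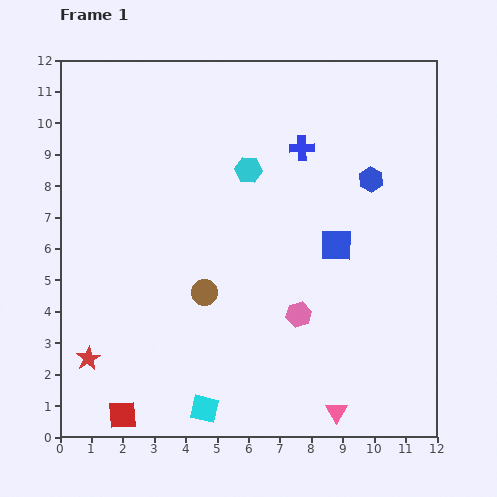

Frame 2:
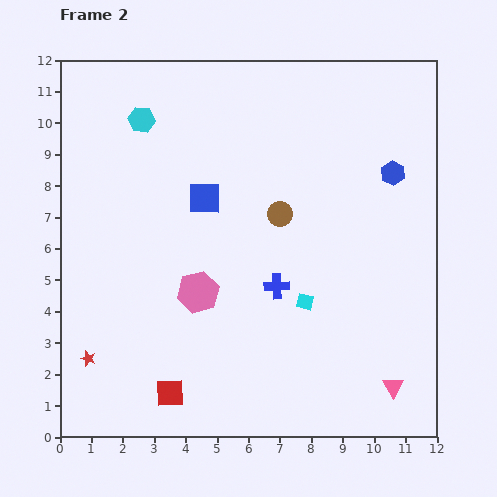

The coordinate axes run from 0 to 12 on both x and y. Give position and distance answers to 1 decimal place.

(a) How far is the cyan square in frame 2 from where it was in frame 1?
4.7

The cyan square moved from (4.6, 0.9) to (7.8, 4.3), a distance of √(3.2² + 3.4²) ≈ 4.7.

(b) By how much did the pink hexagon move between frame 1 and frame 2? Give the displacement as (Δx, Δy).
(-3.2, 0.7)

The pink hexagon was at (7.6, 3.9) in frame 1 and (4.4, 4.6) in frame 2.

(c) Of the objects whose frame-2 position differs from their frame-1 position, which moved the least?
the blue hexagon

(moved 0.7)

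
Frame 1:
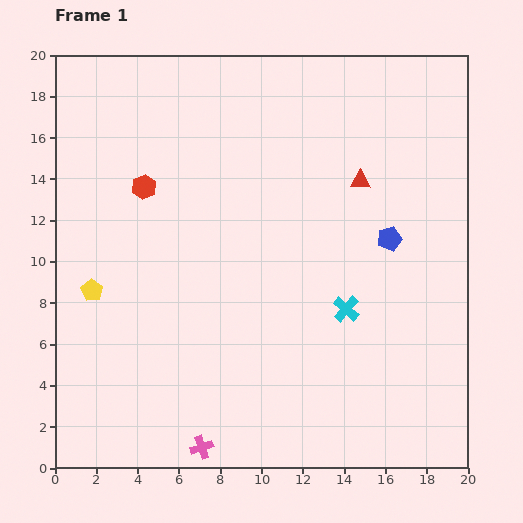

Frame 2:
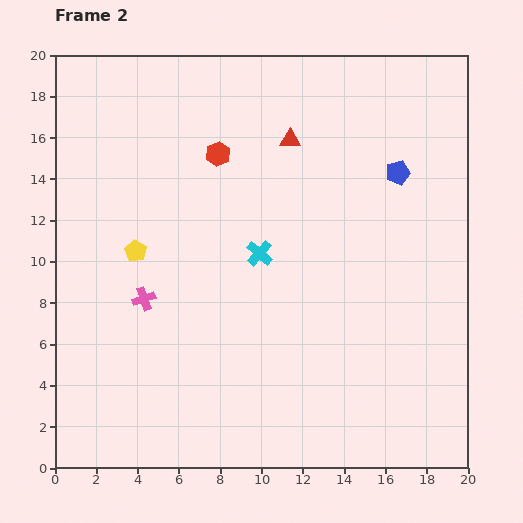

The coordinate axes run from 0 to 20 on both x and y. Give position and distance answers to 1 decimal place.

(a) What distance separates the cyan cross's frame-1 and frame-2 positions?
5.0

The cyan cross moved from (14.1, 7.7) to (9.9, 10.4), a distance of √(4.2² + 2.7²) ≈ 5.0.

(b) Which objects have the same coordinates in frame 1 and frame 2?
none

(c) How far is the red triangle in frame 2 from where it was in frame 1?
3.9

The red triangle moved from (14.8, 13.9) to (11.4, 15.9), a distance of √(3.4² + 2.0²) ≈ 3.9.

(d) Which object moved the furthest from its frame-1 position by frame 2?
the pink cross

(moved 7.7; next 5.0)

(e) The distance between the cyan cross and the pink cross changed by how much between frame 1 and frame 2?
-3.7

Distance in frame 1: 9.7. Distance in frame 2: 6.0.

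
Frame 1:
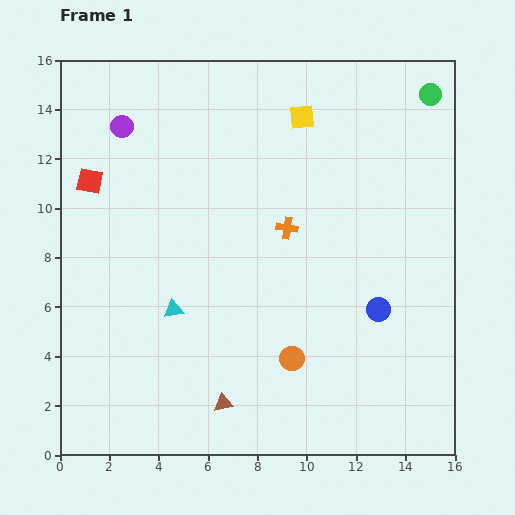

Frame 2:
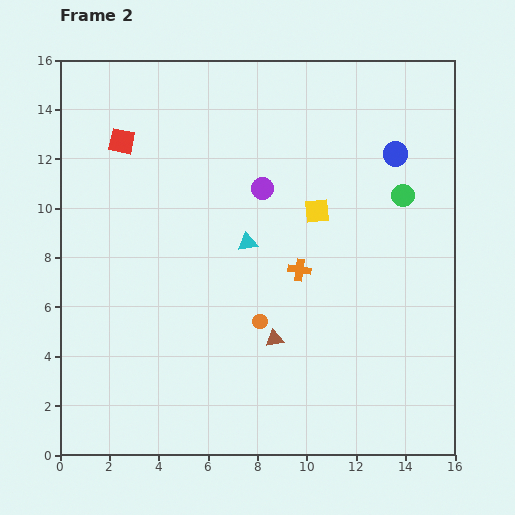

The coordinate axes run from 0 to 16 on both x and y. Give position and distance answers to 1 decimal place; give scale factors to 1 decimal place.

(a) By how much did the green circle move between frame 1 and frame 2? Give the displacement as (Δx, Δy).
(-1.1, -4.1)

The green circle was at (15.0, 14.6) in frame 1 and (13.9, 10.5) in frame 2.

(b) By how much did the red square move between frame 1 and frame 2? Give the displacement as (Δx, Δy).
(1.3, 1.6)

The red square was at (1.2, 11.1) in frame 1 and (2.5, 12.7) in frame 2.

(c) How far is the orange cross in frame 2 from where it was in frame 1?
1.8

The orange cross moved from (9.2, 9.2) to (9.7, 7.5), a distance of √(0.5² + 1.7²) ≈ 1.8.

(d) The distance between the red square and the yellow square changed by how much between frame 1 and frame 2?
-0.6

Distance in frame 1: 9.0. Distance in frame 2: 8.4.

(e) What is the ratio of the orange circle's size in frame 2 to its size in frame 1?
0.6×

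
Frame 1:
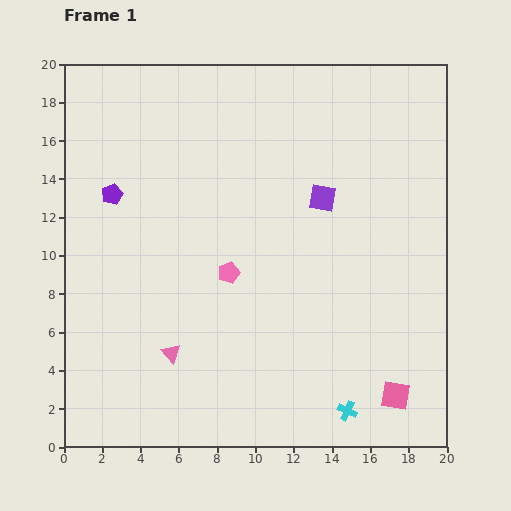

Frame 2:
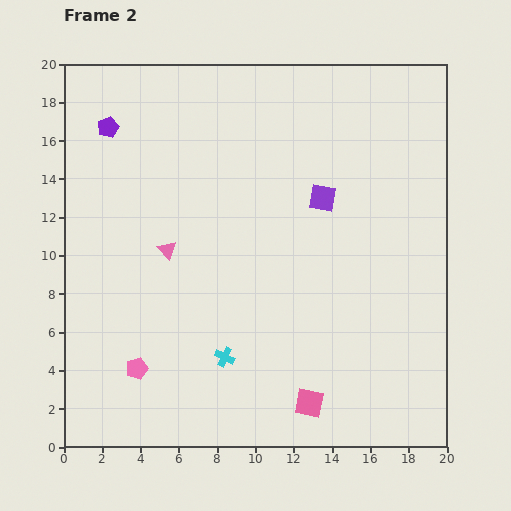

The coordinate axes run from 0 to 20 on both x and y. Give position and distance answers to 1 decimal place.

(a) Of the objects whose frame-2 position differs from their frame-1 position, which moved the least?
the purple pentagon

(moved 3.5)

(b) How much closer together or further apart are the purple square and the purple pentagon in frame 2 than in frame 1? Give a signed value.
+0.8

Distance in frame 1: 11.0. Distance in frame 2: 11.8.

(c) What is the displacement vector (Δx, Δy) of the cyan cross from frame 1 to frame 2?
(-6.4, 2.8)

The cyan cross was at (14.8, 1.9) in frame 1 and (8.4, 4.7) in frame 2.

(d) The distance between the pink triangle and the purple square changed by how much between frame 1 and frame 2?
-2.8

Distance in frame 1: 11.3. Distance in frame 2: 8.5.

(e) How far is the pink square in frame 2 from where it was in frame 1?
4.5

The pink square moved from (17.3, 2.7) to (12.8, 2.3), a distance of √(4.5² + 0.4²) ≈ 4.5.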